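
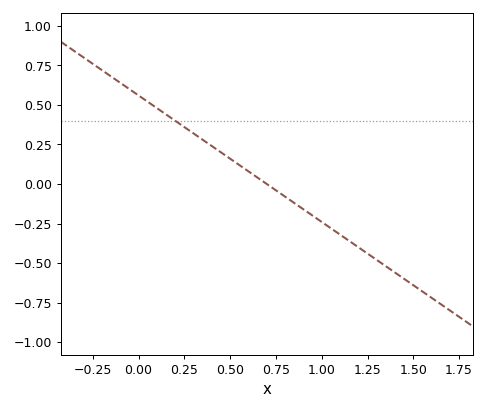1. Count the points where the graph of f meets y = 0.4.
1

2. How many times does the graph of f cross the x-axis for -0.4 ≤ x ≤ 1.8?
1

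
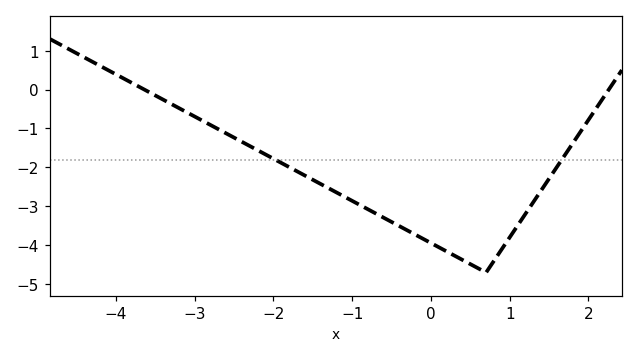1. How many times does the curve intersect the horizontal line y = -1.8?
2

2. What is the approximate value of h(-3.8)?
0.173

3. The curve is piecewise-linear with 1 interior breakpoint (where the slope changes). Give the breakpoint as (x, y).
(0.7, -4.7)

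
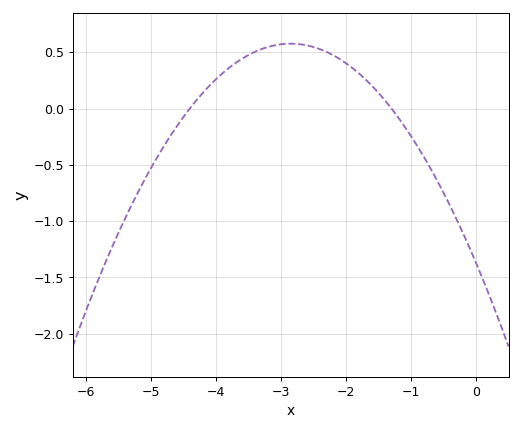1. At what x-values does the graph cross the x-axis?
-4.4, -1.3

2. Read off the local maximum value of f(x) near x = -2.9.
0.6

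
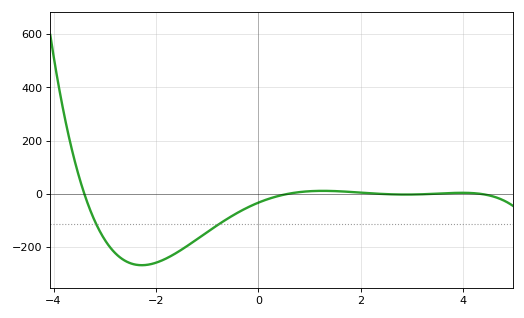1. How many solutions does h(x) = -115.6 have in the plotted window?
2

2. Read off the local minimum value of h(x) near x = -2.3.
-270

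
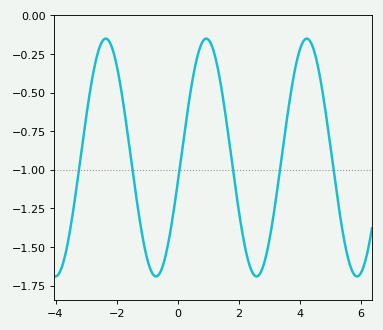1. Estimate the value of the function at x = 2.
-1.26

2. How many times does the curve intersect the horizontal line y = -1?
6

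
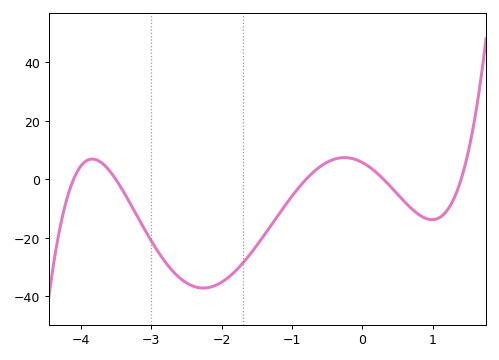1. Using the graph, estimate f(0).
6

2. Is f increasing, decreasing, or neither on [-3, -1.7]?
neither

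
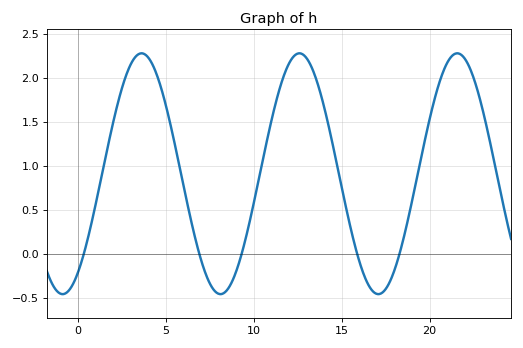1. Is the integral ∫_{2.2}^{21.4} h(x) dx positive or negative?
positive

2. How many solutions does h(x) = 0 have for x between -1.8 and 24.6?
5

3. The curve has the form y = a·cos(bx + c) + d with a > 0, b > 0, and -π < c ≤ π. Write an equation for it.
y = 1.37cos(0.7x - 2.53) + 0.91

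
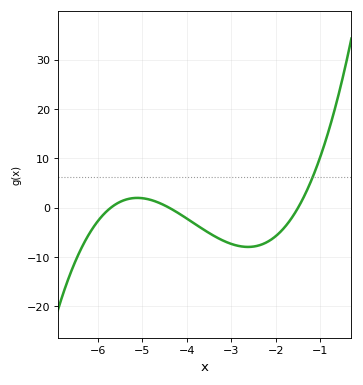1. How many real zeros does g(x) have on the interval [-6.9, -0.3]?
3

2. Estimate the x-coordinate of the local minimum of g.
-2.6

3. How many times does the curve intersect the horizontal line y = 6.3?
1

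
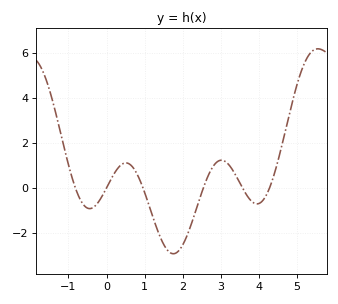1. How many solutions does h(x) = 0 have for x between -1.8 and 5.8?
6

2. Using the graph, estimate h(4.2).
-0.4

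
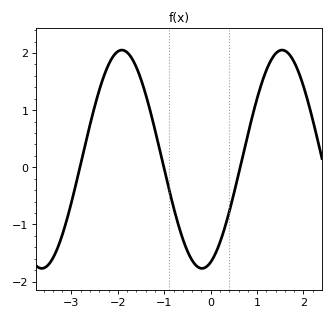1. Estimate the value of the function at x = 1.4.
1.99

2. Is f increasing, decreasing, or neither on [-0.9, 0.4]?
neither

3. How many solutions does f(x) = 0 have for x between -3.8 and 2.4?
3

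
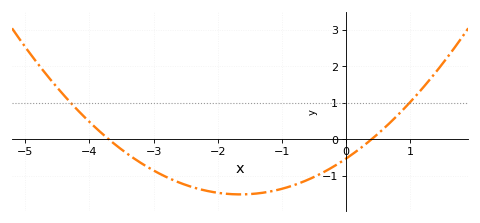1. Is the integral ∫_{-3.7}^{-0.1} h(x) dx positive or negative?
negative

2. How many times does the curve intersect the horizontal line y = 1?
2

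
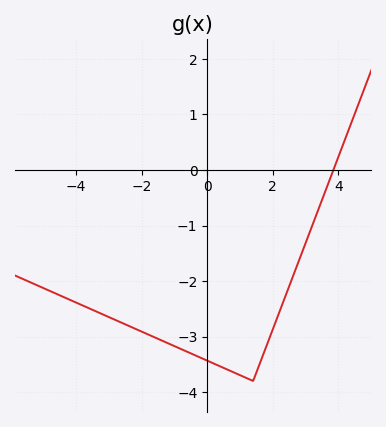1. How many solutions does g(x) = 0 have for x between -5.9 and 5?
1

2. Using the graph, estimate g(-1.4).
-3.1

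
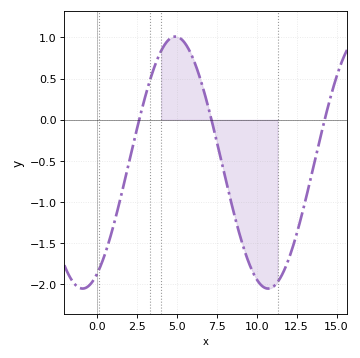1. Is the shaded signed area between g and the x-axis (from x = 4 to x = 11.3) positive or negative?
negative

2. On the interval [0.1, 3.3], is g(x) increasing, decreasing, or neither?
increasing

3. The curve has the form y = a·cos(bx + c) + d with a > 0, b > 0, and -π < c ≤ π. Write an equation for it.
y = 1.53cos(0.54x - 2.6) - 0.52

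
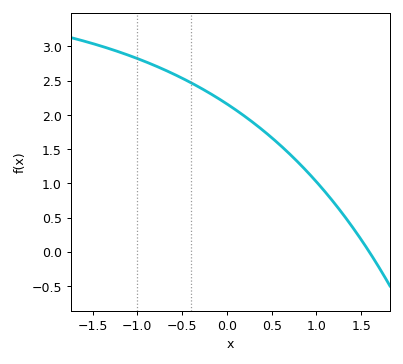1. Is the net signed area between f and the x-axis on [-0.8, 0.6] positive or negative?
positive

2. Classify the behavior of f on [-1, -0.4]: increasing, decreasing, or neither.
decreasing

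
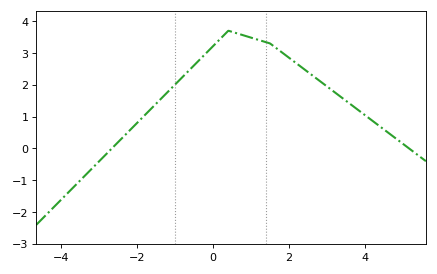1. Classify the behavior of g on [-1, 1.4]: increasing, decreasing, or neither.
neither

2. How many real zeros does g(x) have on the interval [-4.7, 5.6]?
2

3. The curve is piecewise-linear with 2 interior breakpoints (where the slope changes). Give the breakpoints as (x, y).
(0.4, 3.7); (1.5, 3.3)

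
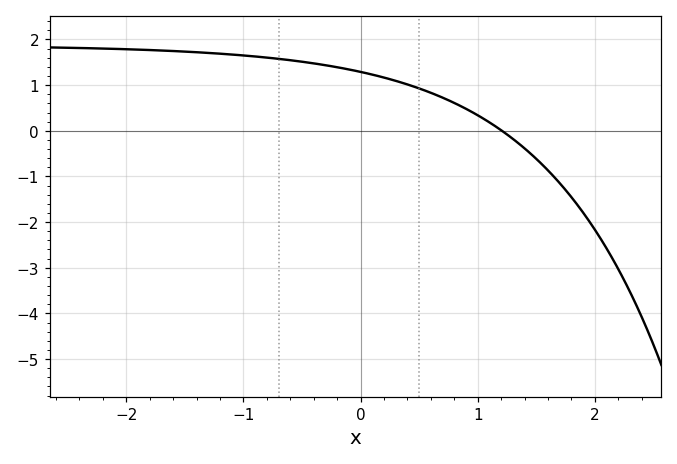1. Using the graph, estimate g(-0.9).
1.63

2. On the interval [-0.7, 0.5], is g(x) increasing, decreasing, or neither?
decreasing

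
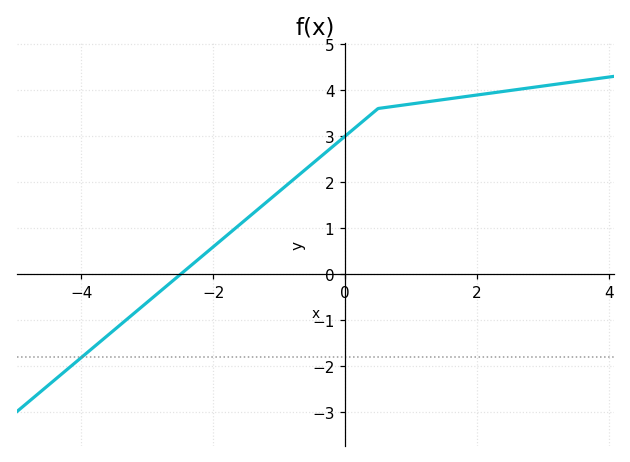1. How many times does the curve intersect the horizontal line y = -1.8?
1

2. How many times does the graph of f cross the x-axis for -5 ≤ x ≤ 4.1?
1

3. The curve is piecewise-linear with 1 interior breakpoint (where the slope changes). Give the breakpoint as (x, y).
(0.5, 3.6)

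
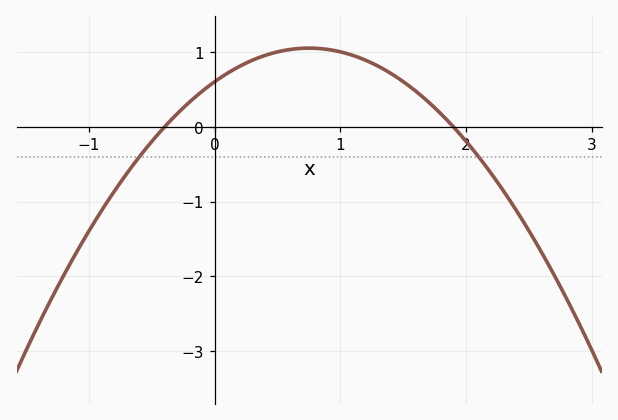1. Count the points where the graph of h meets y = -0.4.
2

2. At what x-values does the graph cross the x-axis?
-0.4, 1.9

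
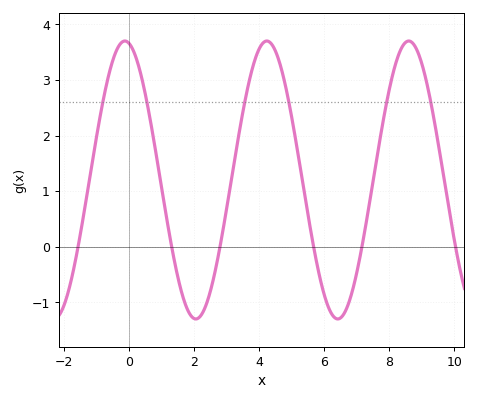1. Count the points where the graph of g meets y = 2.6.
6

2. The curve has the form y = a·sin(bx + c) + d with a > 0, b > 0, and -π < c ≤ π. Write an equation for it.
y = 2.5sin(1.44x + 1.76) + 1.2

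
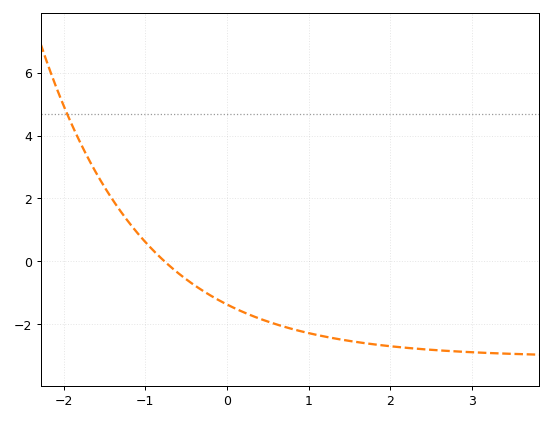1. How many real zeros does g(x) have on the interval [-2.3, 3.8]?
1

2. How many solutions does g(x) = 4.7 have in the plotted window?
1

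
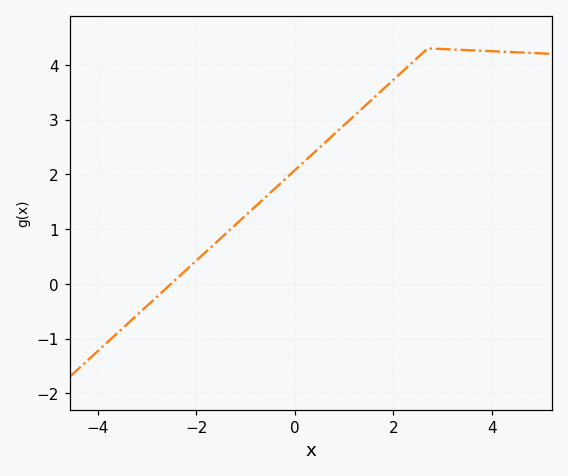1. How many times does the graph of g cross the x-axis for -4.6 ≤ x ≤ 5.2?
1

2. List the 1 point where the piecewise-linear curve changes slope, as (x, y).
(2.7, 4.3)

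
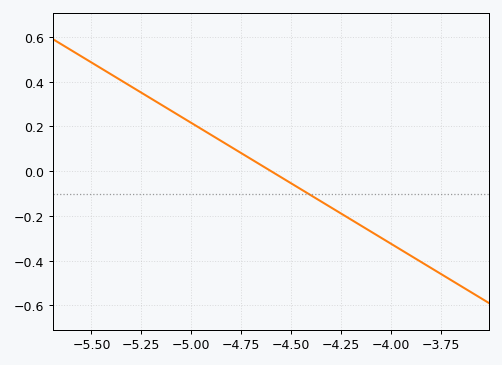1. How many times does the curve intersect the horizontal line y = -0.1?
1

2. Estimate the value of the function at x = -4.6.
0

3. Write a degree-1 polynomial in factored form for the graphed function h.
y = -0.54(x + 4.6)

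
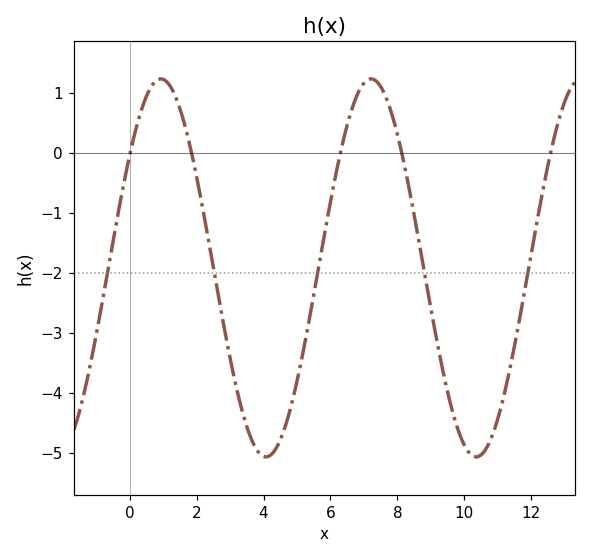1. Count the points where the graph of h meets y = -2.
5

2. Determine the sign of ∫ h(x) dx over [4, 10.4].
negative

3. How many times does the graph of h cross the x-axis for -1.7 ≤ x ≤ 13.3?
5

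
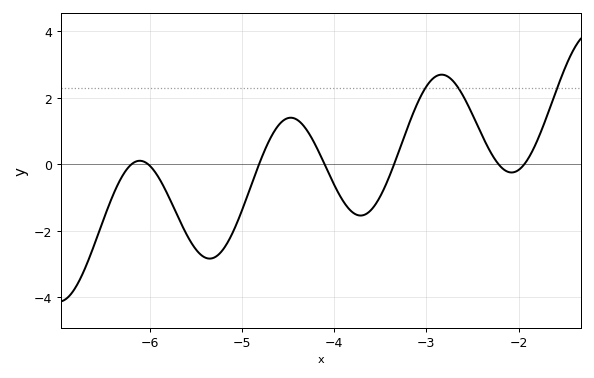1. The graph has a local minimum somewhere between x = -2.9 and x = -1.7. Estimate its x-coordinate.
-2.1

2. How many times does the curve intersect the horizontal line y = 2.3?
3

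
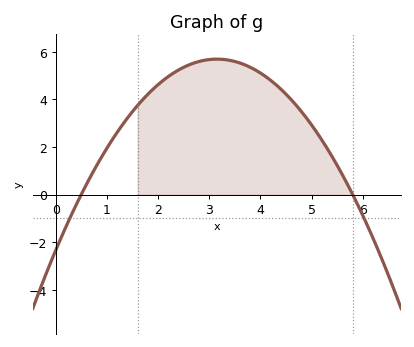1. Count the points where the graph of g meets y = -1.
2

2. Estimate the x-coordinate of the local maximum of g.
3.15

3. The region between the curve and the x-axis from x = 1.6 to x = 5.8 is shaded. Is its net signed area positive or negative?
positive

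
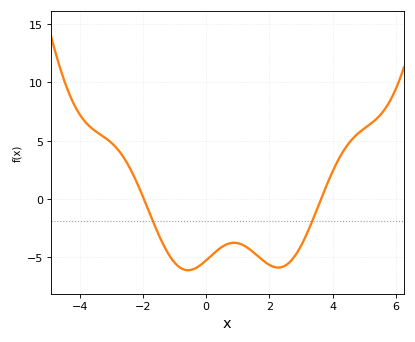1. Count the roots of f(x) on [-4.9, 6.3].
2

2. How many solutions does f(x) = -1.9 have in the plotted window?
2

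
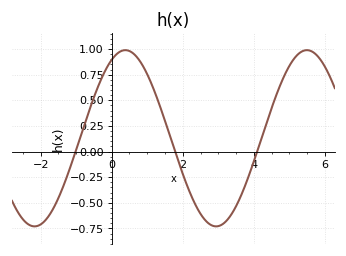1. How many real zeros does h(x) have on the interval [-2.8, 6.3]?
3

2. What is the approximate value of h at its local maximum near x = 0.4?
0.99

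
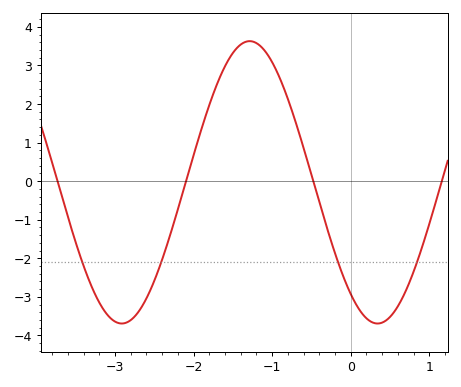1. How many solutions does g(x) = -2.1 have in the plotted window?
4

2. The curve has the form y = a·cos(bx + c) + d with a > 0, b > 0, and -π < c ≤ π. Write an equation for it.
y = 3.66cos(1.9x + 2.5) - 0.03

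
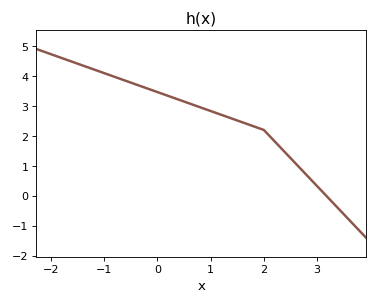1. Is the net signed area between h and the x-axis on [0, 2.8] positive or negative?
positive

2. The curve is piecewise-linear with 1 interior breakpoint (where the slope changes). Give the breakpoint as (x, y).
(2, 2.2)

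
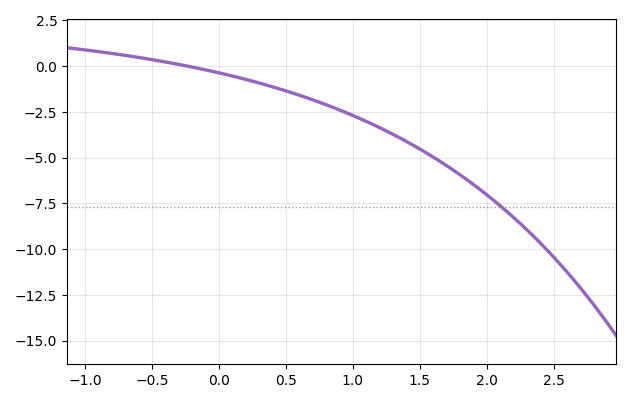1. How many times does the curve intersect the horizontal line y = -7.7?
1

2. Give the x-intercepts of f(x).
-0.23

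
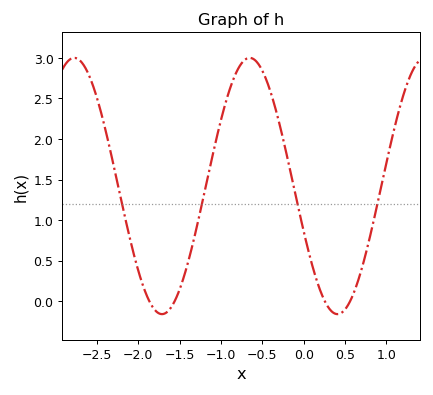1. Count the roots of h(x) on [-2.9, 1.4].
4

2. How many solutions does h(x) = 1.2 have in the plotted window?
4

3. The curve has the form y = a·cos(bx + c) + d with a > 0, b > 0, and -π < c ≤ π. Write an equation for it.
y = 1.58cos(3x + 1.9) + 1.42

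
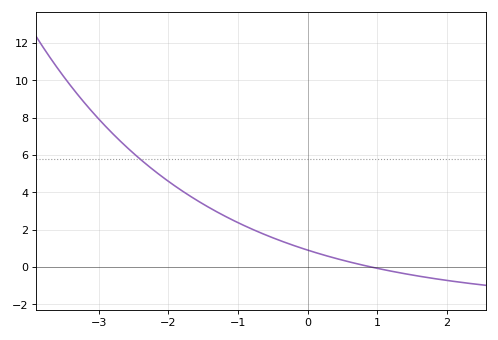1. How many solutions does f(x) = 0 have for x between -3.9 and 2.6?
1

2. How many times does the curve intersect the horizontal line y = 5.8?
1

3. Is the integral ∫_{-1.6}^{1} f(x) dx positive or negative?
positive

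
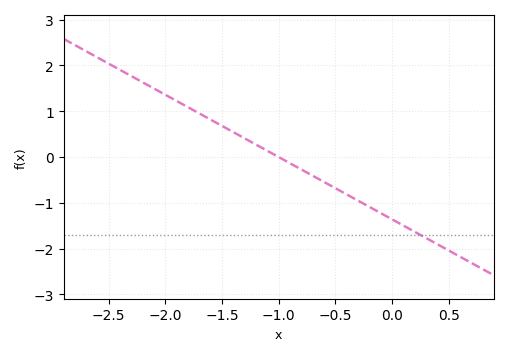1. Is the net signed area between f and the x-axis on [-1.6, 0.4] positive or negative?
negative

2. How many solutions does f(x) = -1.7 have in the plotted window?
1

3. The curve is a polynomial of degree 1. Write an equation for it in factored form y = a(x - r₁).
y = -1.36(x + 1)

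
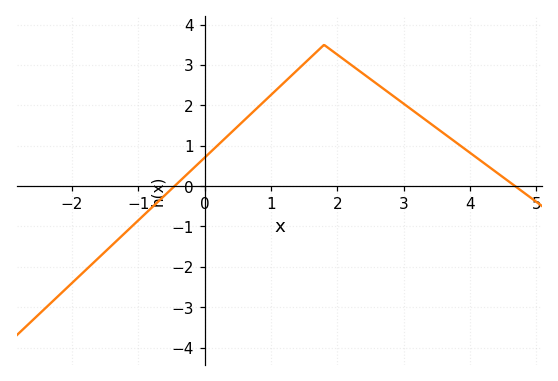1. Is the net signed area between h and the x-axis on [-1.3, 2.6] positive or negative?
positive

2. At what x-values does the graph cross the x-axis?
-0.4, 4.6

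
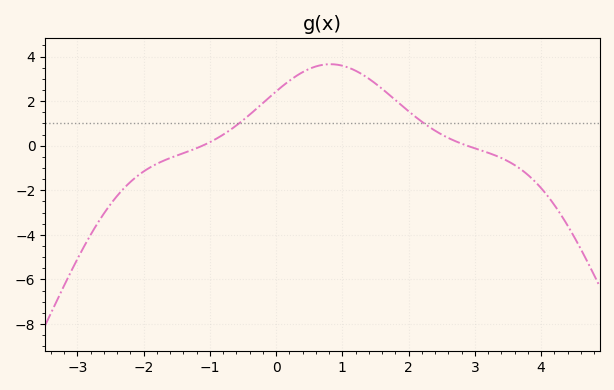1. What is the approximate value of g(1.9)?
1.8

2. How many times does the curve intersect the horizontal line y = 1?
2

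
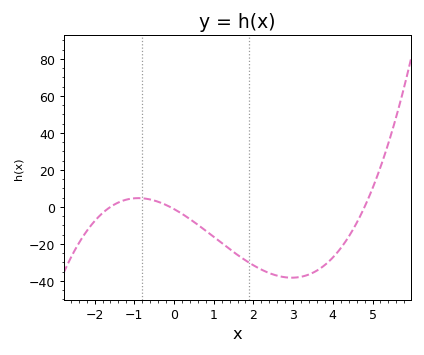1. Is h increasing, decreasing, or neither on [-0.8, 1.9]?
decreasing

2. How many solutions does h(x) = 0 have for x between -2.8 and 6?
3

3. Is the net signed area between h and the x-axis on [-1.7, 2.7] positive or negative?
negative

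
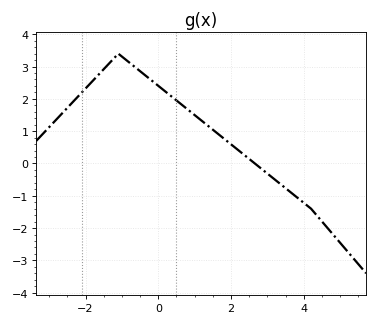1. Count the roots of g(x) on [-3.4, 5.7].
1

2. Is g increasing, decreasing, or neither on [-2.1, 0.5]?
neither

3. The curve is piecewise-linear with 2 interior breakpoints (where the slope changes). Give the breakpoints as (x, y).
(-1.1, 3.4); (4.2, -1.4)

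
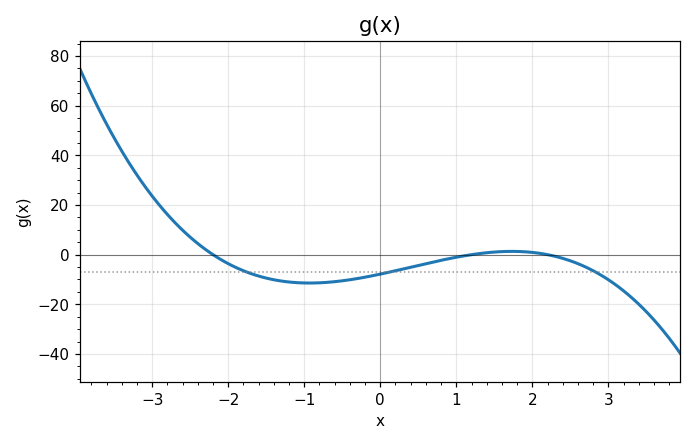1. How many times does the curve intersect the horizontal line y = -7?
3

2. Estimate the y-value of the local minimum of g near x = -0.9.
-11.4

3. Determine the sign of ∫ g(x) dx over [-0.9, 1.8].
negative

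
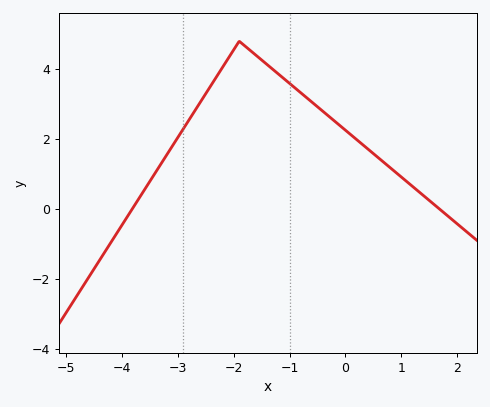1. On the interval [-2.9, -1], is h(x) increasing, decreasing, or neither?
neither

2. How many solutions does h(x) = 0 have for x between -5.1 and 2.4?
2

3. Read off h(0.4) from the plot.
1.8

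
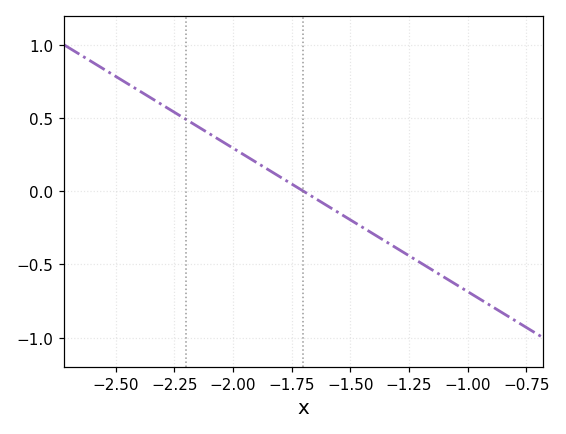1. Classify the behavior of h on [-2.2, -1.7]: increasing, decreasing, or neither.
decreasing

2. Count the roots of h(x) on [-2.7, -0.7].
1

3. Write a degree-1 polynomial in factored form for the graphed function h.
y = -0.98(x + 1.7)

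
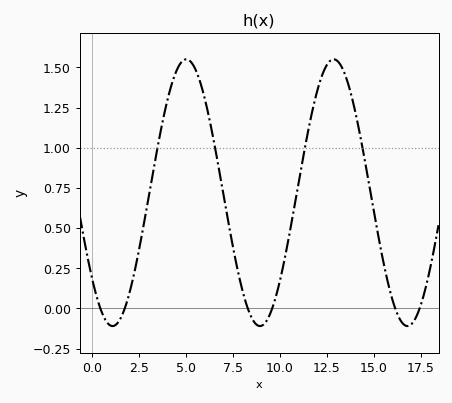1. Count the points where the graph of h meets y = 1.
4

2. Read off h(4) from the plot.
1.29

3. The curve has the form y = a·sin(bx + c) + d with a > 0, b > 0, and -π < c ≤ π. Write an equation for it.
y = 0.83sin(0.8x - 2.44) + 0.72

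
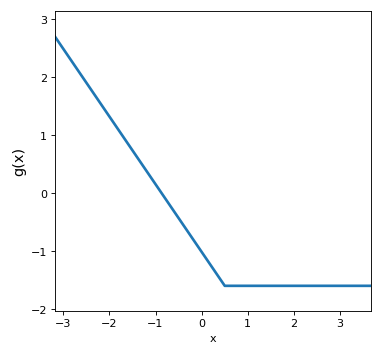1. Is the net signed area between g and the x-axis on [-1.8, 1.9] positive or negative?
negative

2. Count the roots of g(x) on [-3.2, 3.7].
1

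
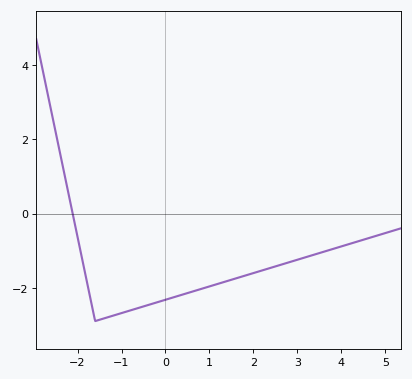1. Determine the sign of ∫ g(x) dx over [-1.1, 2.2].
negative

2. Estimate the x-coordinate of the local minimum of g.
-1.6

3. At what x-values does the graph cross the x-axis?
-2.2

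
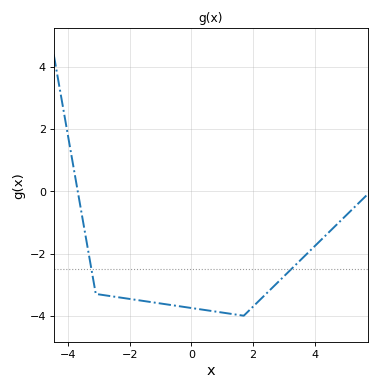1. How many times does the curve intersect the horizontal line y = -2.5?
2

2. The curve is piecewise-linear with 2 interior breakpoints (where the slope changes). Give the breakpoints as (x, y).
(-3.1, -3.3); (1.7, -4)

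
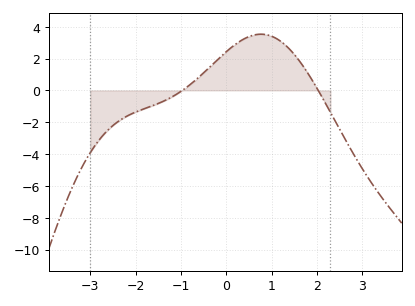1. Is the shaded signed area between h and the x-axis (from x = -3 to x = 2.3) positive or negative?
positive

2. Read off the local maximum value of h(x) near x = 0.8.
3.53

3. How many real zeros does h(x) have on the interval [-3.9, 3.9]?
2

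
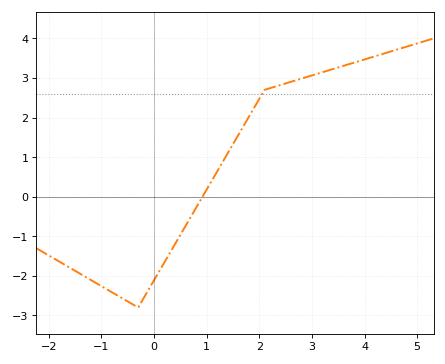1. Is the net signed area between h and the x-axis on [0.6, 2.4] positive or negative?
positive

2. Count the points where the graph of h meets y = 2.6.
1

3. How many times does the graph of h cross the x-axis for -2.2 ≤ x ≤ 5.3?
1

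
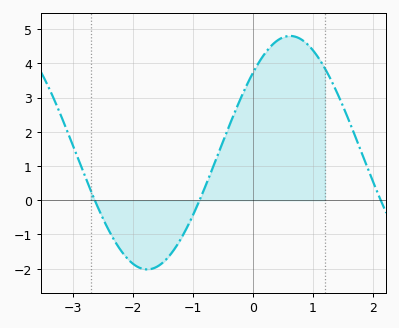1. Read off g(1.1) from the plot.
4.14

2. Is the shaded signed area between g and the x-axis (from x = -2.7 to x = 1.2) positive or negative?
positive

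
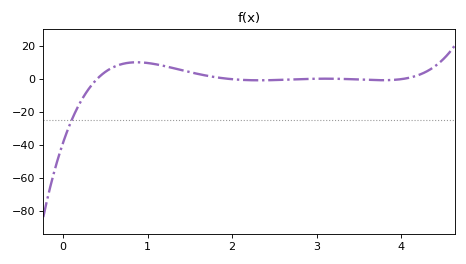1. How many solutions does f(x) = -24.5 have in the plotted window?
1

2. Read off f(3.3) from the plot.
0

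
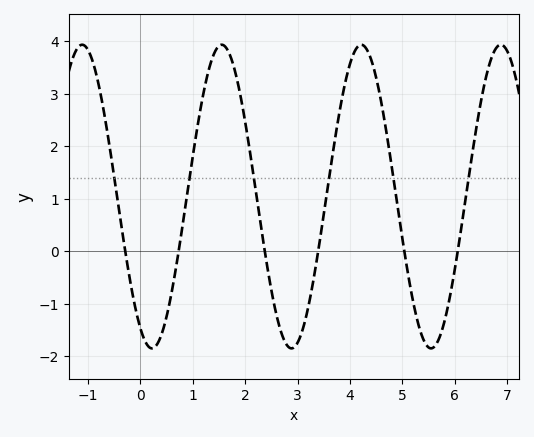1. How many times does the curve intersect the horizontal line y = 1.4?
6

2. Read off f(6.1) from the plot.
0.289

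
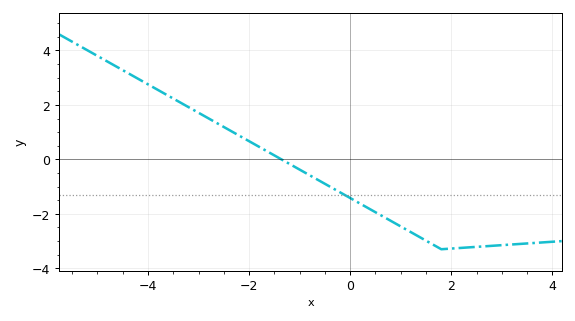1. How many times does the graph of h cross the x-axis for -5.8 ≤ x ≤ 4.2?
1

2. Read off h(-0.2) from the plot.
-1.2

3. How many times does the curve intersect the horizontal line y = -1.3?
1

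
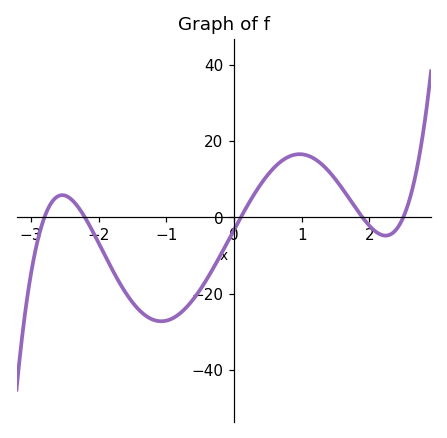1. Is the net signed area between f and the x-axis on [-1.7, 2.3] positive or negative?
negative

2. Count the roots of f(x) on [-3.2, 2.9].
5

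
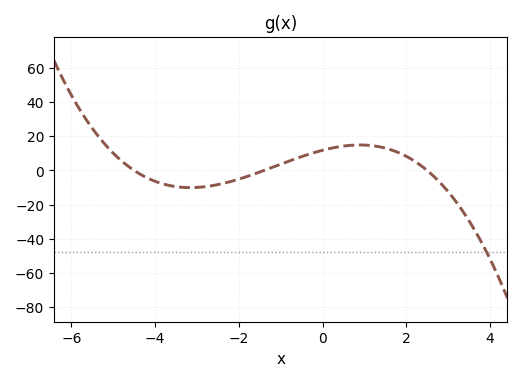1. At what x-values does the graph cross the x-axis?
-4.6, -1.4, 2.4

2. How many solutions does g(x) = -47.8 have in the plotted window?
1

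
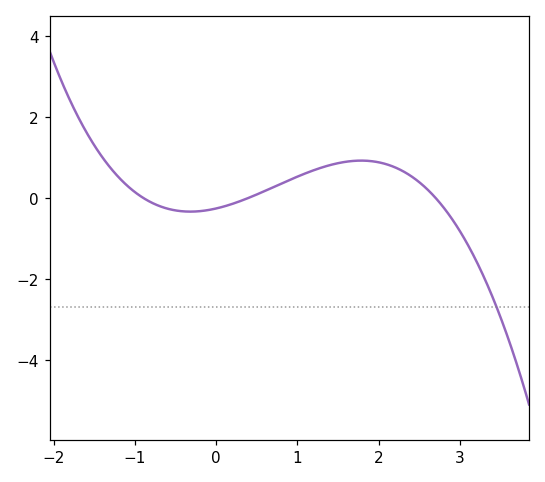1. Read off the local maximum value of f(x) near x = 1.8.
1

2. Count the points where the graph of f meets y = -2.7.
1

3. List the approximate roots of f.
-0.9, 0.4, 2.7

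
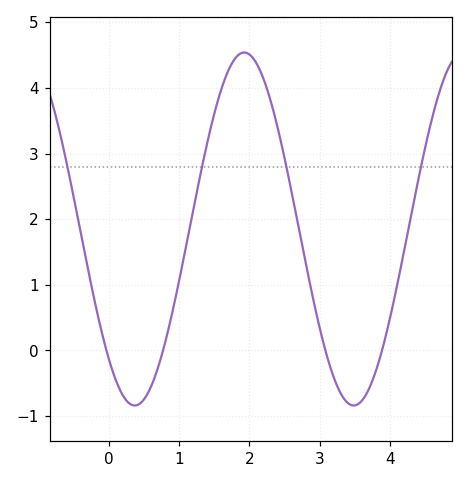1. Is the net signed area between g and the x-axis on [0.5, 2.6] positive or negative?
positive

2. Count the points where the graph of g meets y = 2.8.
4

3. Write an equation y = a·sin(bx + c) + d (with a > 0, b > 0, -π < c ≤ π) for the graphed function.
y = 2.69sin(2.02x - 2.32) + 1.85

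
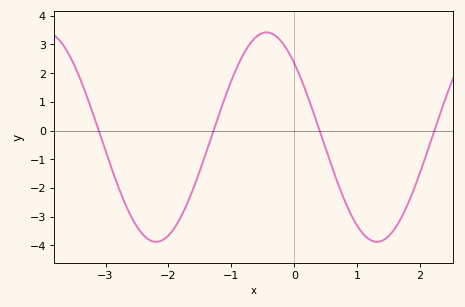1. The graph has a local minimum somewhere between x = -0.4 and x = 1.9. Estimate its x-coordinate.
1.3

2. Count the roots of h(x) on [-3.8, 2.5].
4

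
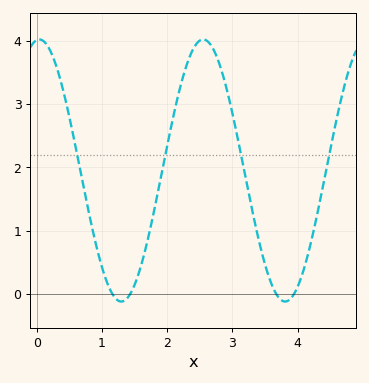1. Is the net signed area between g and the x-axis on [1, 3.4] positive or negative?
positive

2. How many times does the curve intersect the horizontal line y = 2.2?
4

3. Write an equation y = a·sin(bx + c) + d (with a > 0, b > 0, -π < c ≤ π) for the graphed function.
y = 2.07sin(2.5x + 1.47) + 1.95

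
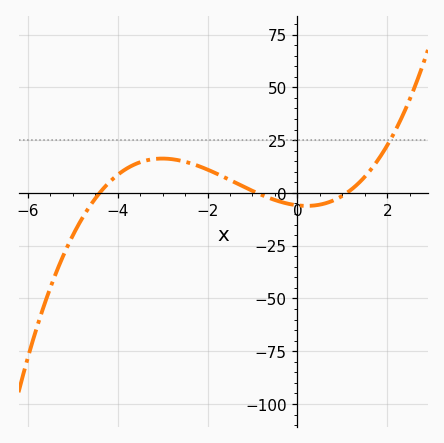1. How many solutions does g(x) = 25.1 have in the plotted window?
1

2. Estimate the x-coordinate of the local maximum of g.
-3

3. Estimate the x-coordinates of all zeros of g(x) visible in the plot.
-4.4, -0.8, 1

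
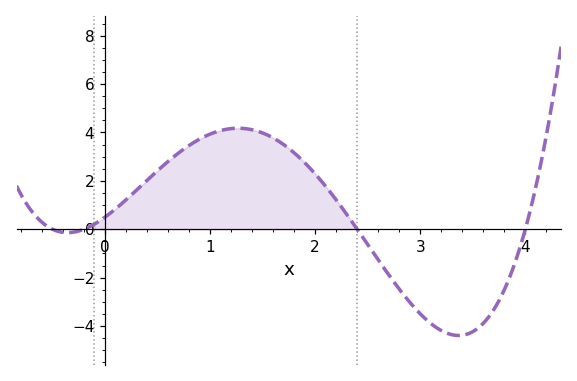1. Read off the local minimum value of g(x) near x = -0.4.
-0.2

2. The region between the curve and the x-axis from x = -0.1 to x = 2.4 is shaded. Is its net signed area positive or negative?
positive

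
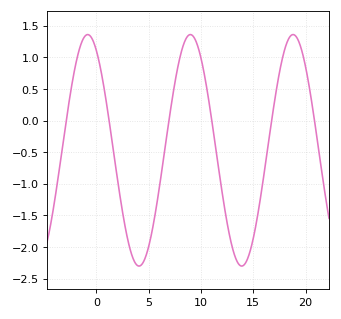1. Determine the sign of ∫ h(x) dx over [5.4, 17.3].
negative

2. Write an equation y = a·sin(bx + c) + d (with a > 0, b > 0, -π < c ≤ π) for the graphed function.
y = 1.83sin(0.64x + 2.1) - 0.47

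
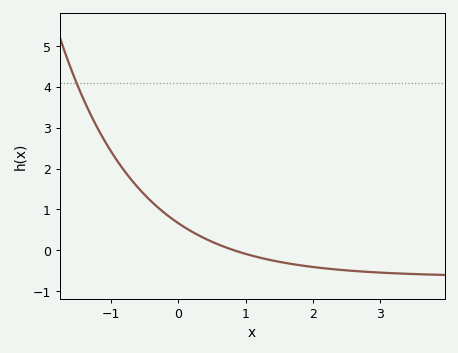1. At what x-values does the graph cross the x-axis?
0.824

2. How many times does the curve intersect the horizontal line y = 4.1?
1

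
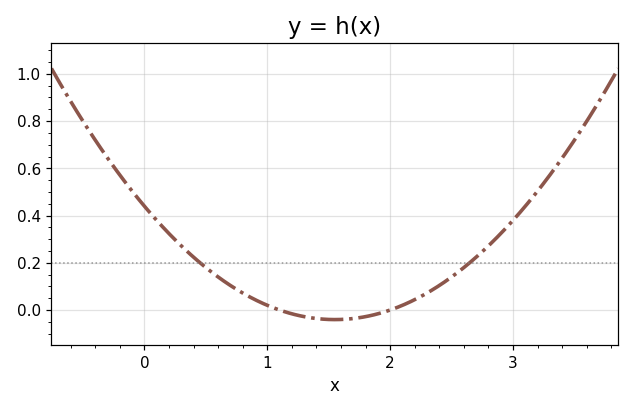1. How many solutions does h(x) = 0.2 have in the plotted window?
2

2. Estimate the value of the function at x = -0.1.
0.5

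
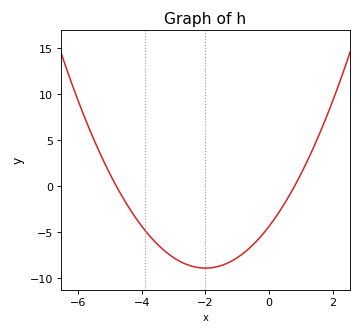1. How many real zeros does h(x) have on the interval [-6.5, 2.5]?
2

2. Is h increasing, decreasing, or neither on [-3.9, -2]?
decreasing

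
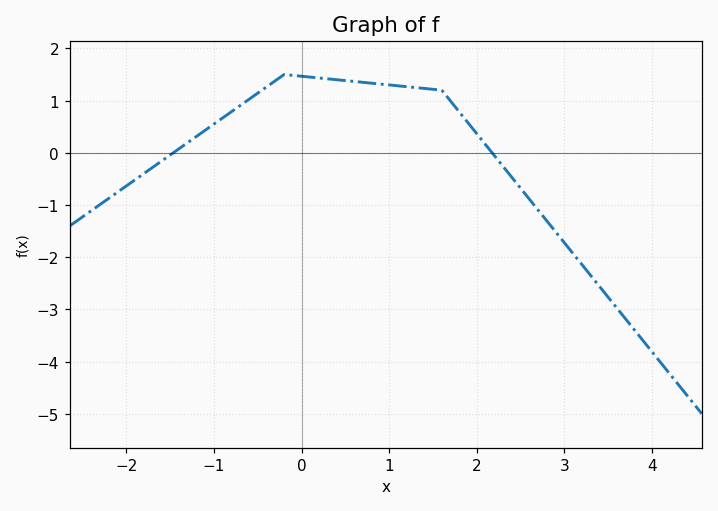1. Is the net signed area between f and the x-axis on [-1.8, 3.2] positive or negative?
positive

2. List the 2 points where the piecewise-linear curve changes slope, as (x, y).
(-0.2, 1.5); (1.6, 1.2)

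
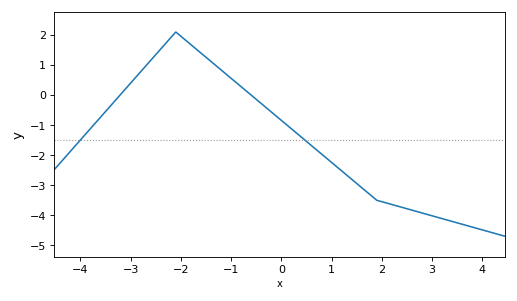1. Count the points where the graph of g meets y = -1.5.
2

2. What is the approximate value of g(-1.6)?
1.4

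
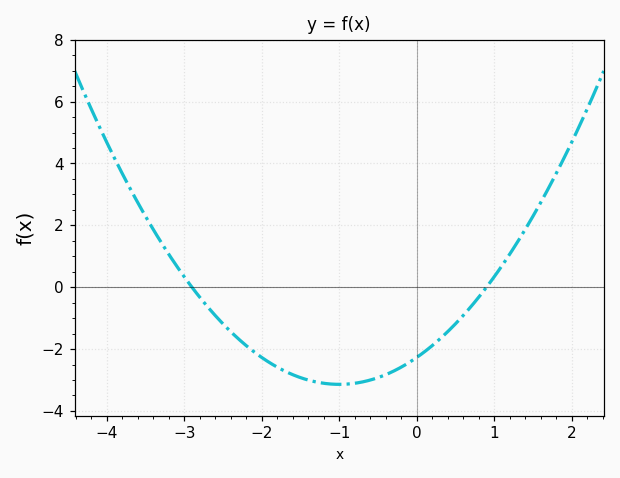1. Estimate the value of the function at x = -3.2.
1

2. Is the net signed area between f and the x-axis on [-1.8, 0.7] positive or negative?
negative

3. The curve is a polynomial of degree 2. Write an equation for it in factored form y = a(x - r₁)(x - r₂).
y = 0.87(x + 2.9)(x - 0.9)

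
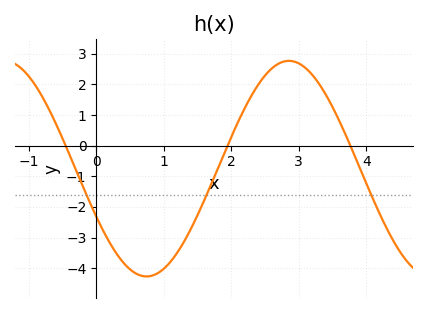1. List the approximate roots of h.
-0.5, 1.9, 3.8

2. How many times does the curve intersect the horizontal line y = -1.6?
3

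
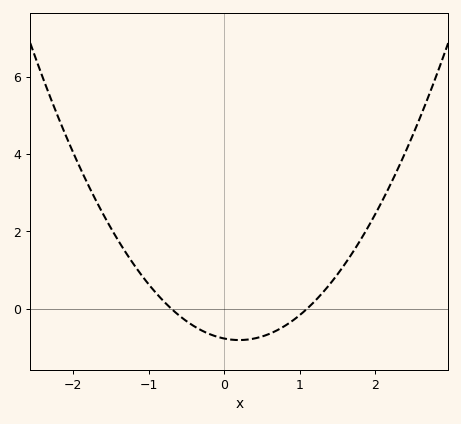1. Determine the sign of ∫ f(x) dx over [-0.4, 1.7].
negative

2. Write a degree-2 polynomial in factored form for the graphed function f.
y = 1(x + 0.7)(x - 1.1)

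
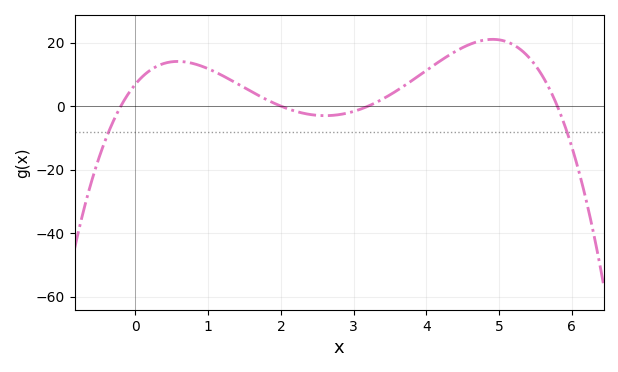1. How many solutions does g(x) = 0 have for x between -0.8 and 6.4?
4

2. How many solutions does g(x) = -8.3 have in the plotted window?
2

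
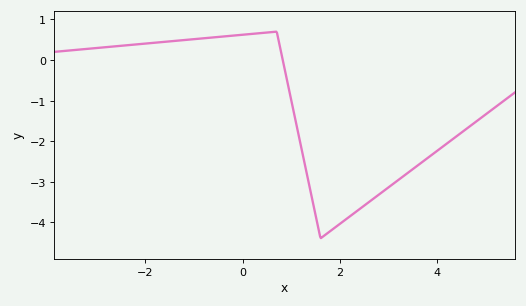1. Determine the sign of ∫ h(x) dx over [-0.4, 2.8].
negative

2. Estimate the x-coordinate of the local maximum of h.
0.699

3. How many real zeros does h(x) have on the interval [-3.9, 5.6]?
1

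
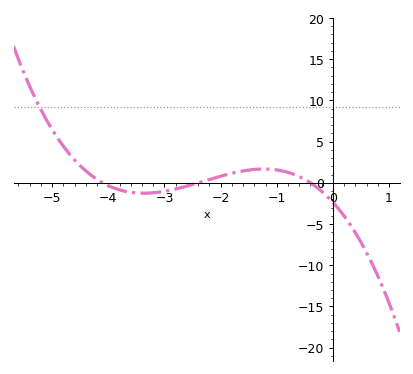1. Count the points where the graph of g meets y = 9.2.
1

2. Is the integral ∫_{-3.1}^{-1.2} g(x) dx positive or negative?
positive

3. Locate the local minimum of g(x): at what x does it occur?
-3.4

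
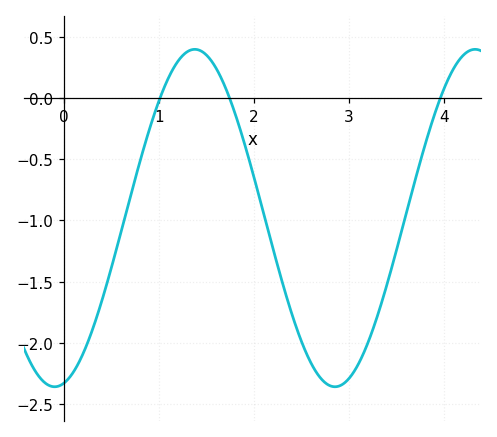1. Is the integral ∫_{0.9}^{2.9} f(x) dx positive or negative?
negative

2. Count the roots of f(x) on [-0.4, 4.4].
3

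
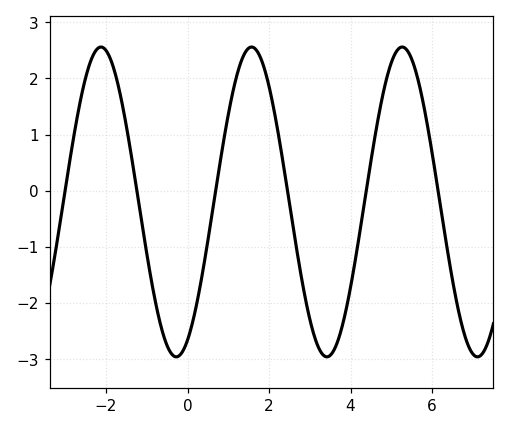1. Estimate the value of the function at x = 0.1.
-2.42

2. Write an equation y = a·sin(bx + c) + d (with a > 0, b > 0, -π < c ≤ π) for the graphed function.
y = 2.76sin(1.7x - 1.1) - 0.2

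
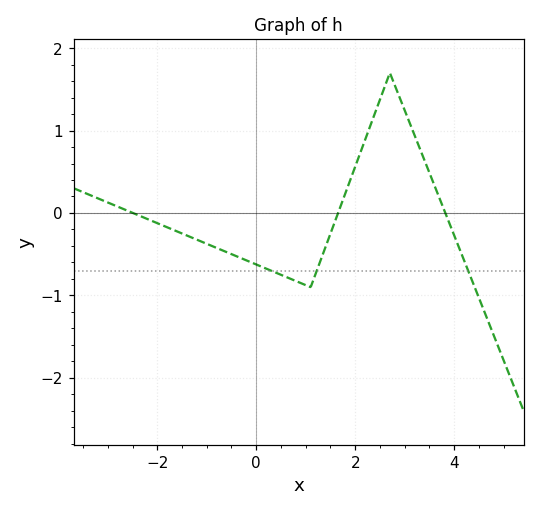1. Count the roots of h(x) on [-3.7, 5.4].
3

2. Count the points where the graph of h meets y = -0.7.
3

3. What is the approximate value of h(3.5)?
0.487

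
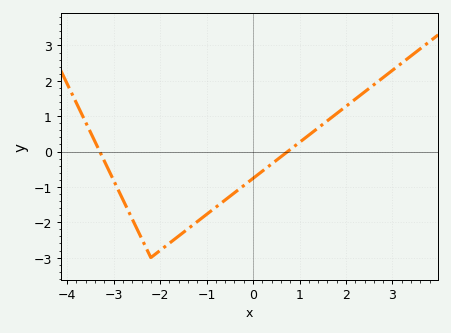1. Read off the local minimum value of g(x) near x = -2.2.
-3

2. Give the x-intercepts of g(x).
-3.3, 0.744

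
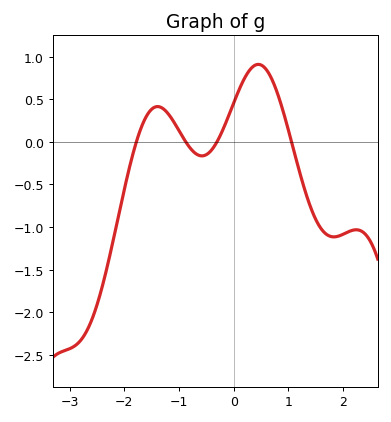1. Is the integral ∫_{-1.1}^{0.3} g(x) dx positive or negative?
positive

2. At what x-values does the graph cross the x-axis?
-1.78, -0.874, -0.306, 1.06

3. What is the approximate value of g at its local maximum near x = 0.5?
0.911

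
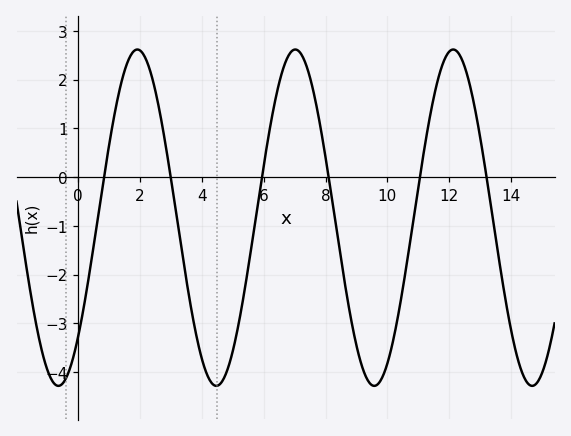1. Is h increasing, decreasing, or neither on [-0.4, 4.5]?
neither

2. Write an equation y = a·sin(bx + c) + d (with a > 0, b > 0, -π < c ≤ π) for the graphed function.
y = 3.45sin(1.2x - 0.78) - 0.83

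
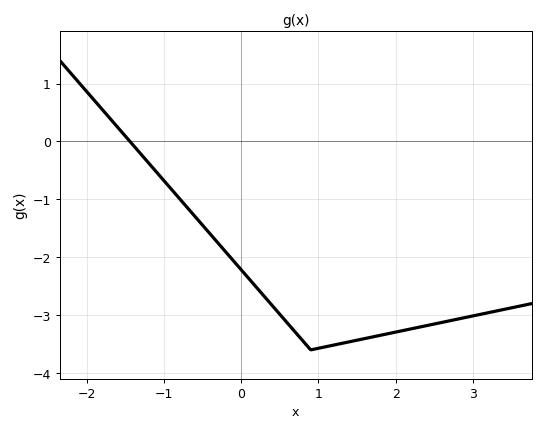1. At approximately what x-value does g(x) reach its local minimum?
0.9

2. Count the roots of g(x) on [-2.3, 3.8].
1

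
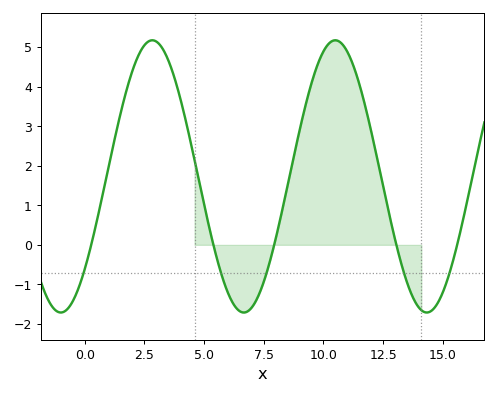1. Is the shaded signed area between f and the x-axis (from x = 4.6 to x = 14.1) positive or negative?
positive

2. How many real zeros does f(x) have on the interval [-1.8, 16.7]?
5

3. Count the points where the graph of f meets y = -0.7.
5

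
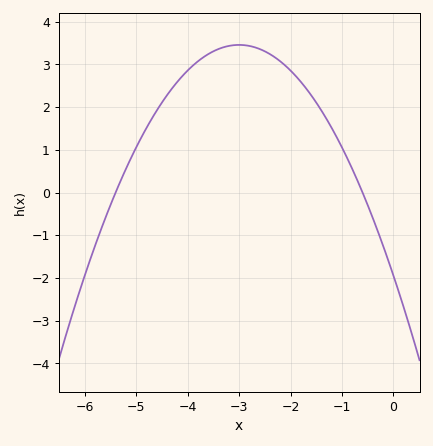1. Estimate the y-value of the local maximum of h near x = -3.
3.46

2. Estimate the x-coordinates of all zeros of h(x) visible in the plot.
-5.4, -0.6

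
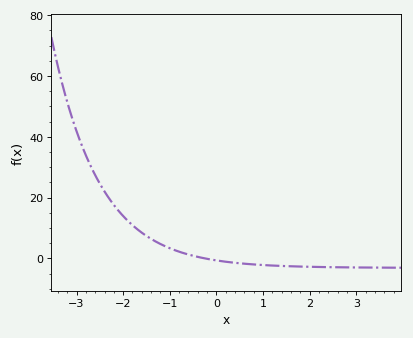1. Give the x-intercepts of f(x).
-0.253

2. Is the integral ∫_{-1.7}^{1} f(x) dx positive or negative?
positive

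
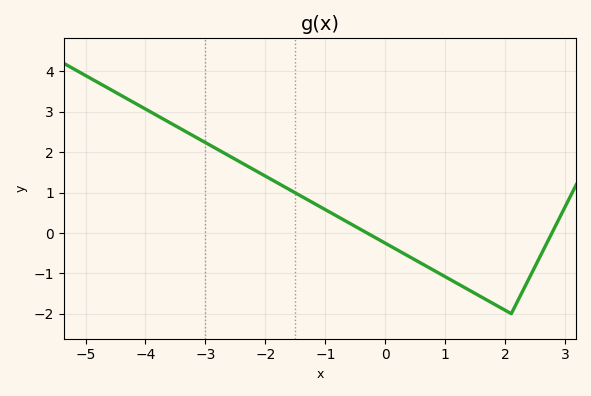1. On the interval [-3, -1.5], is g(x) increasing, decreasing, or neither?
decreasing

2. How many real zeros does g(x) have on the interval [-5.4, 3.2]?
2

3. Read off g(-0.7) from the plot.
0.3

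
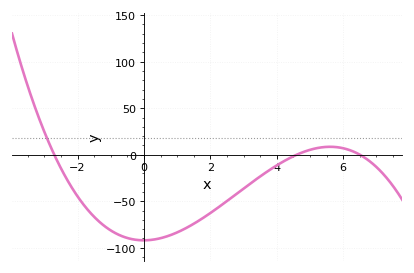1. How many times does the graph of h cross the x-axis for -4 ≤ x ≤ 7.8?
3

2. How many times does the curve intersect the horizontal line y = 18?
1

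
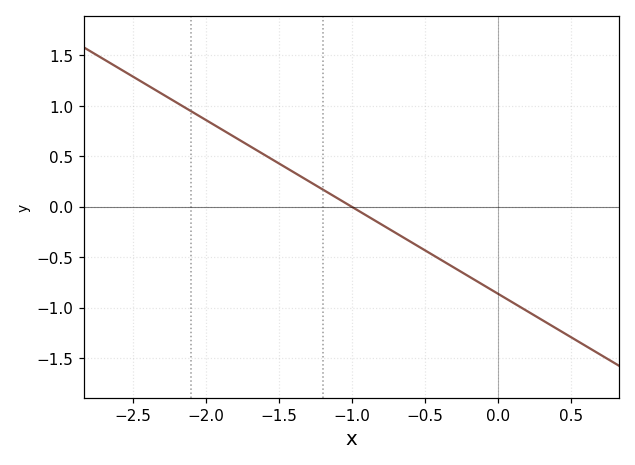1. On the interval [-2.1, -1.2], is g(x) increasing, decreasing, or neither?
decreasing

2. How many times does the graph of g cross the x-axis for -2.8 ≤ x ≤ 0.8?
1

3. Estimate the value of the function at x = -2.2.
1.05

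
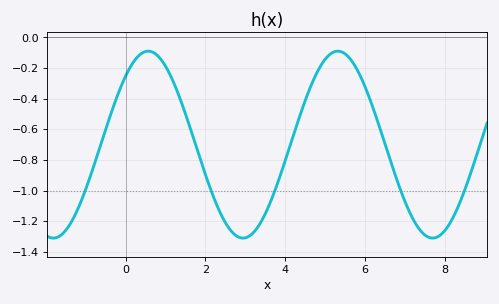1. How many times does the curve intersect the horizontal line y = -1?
5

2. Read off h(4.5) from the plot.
-0.42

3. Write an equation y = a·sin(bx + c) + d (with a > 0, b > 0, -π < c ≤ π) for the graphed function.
y = 0.61sin(1.3x + 0.83) - 0.7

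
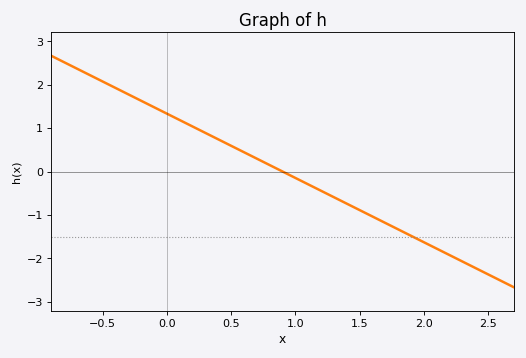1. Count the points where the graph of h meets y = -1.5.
1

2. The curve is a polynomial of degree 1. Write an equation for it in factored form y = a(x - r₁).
y = -1.48(x - 0.9)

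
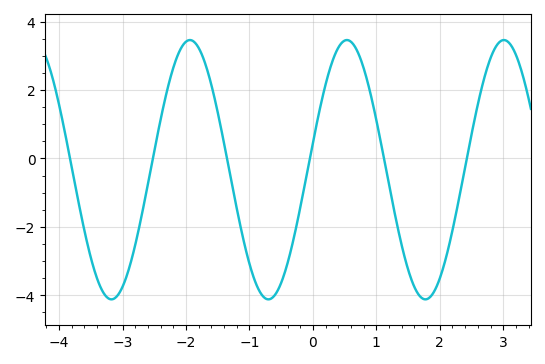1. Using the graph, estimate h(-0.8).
-4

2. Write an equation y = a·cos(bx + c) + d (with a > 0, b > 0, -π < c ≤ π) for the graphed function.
y = 3.79cos(2.5x - 1.4) - 0.33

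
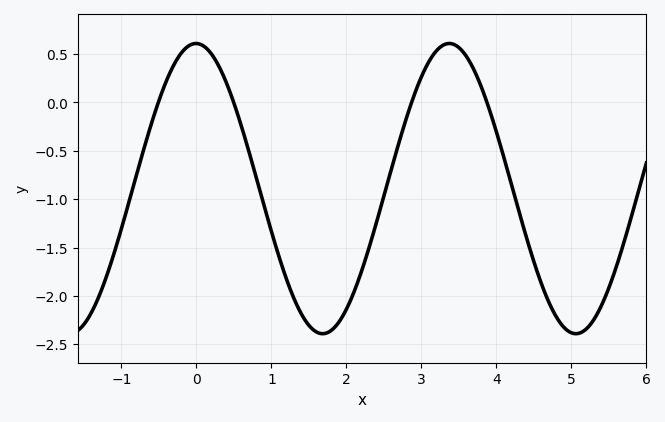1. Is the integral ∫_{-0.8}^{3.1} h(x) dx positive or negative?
negative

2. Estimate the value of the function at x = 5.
-2.38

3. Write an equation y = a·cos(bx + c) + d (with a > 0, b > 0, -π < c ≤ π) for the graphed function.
y = 1.5cos(1.86x + 0.01) - 0.89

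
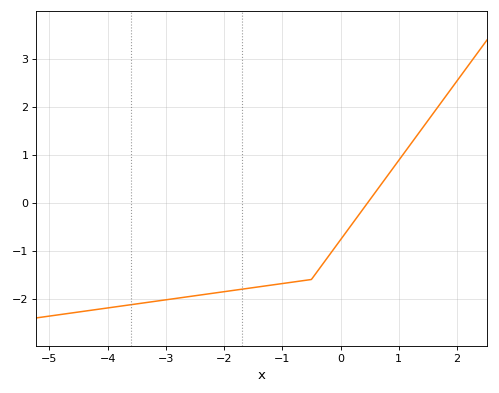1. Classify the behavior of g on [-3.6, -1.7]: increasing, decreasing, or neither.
increasing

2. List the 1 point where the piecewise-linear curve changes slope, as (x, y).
(-0.5, -1.6)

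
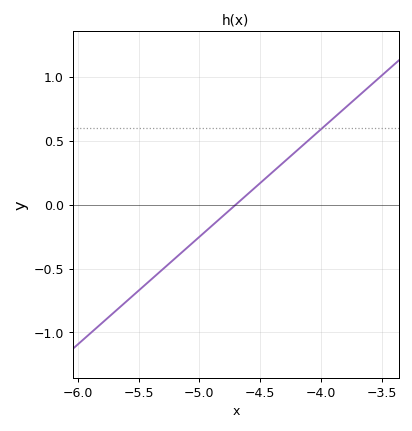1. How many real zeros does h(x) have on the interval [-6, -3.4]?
1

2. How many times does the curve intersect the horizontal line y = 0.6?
1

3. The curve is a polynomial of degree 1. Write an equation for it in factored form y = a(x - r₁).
y = 0.84(x + 4.7)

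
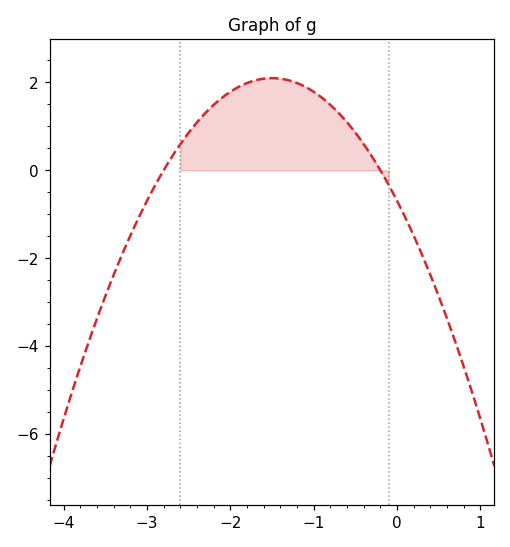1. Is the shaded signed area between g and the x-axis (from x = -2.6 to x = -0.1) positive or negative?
positive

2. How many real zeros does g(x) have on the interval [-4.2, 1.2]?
2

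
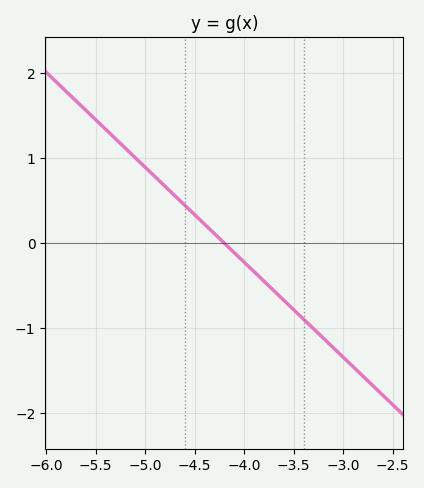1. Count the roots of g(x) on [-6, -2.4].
1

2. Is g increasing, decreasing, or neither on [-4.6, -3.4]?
decreasing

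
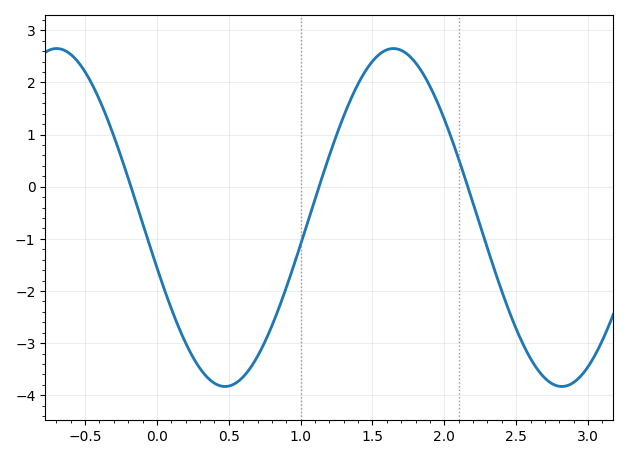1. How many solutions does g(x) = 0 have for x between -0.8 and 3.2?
3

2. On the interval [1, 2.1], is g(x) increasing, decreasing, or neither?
neither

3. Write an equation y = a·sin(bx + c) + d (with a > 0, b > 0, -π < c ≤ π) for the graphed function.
y = 3.24sin(2.68x - 2.84) - 0.59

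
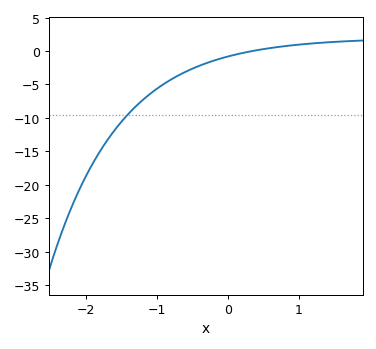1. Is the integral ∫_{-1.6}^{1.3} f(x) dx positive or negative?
negative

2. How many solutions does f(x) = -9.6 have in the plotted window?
1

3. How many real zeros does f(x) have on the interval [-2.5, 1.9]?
1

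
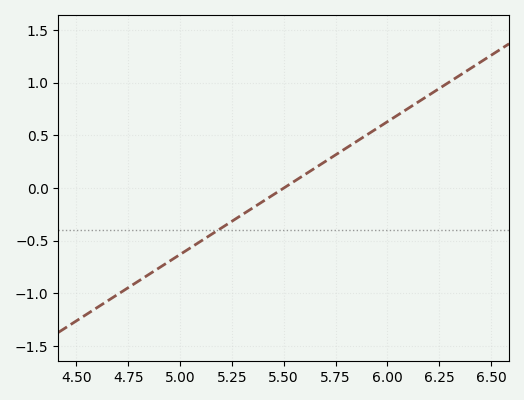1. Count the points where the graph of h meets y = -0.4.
1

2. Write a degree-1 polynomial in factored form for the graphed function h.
y = 1.26(x - 5.5)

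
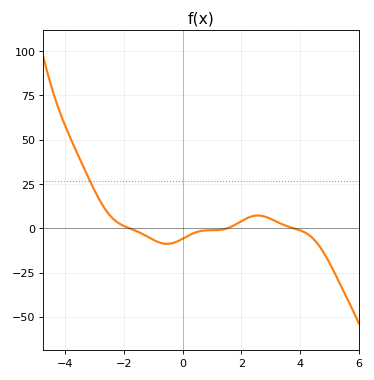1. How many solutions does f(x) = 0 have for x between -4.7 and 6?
3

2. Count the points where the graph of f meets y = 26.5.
1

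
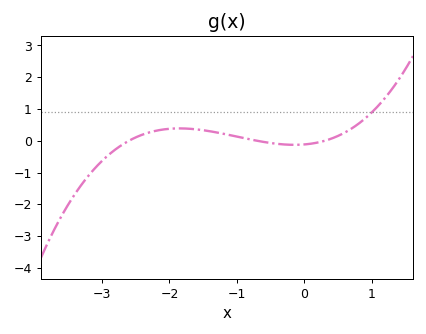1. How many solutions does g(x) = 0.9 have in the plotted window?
1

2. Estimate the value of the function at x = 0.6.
0.3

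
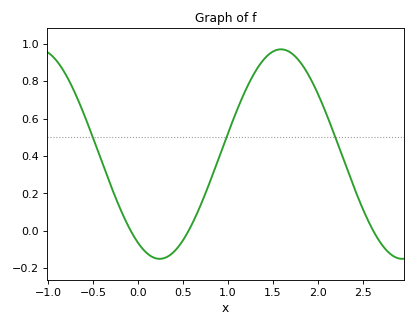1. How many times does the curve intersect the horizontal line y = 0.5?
3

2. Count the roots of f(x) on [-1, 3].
3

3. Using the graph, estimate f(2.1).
0.618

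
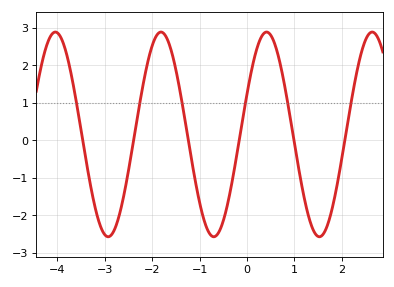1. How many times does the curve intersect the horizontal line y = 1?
6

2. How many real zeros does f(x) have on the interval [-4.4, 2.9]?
6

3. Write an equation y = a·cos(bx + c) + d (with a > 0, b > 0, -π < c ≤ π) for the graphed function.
y = 2.73cos(2.8x - 1.2) + 0.16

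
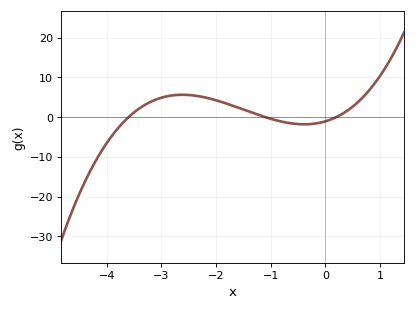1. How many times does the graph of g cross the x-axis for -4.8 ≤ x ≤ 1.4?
3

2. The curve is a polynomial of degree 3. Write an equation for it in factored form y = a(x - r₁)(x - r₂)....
y = 1.34(x + 3.6)(x + 1.1)(x - 0.2)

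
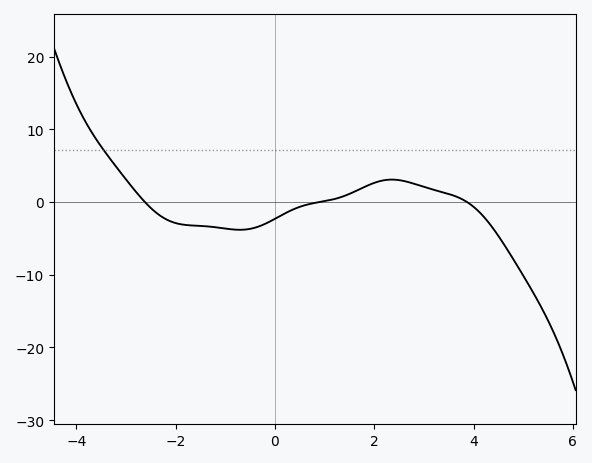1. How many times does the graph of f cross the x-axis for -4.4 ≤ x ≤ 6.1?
3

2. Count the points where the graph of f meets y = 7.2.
1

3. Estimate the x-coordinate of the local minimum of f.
-0.8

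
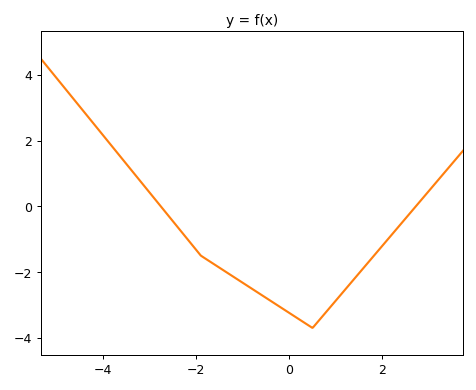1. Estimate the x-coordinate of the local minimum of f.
0.501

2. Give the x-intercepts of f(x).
-2.76, 2.72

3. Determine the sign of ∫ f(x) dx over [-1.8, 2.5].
negative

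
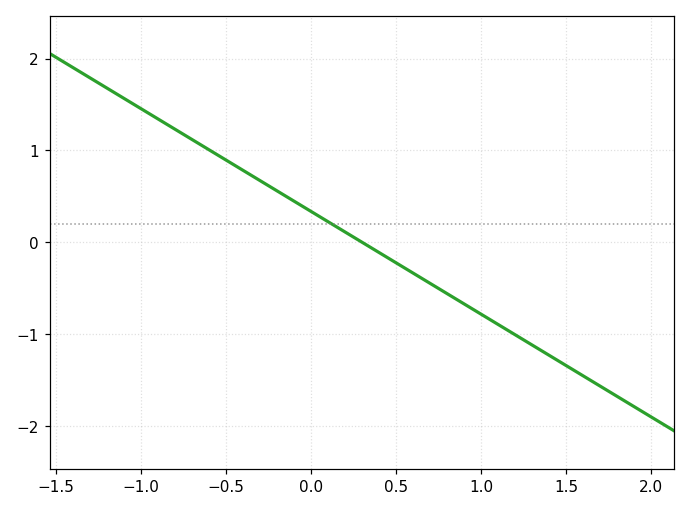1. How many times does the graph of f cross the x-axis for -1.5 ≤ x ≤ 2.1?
1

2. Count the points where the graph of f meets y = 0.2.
1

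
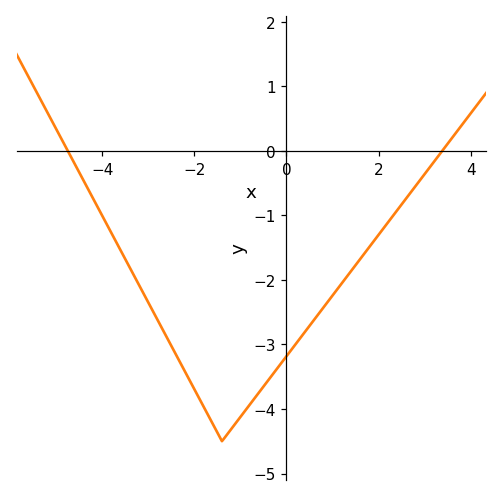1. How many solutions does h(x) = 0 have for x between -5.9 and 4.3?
2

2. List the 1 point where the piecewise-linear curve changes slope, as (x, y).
(-1.4, -4.5)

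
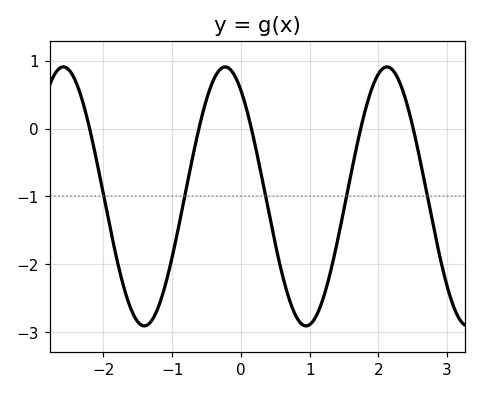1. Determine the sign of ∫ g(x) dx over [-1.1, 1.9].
negative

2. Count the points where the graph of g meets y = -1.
5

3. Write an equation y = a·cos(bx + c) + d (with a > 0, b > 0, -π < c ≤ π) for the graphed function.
y = 1.91cos(2.7x + 0.61) - 1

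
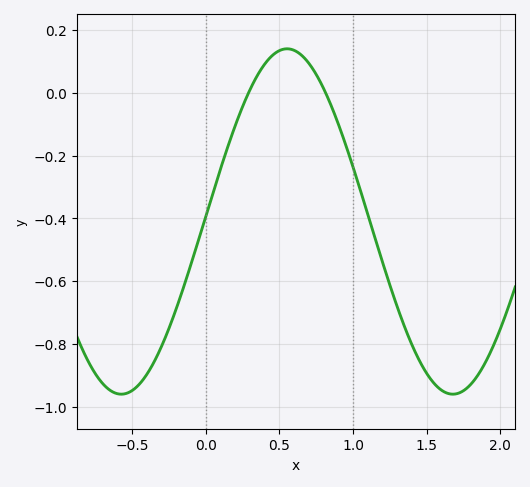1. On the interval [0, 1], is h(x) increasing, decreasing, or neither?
neither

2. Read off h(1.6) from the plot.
-0.94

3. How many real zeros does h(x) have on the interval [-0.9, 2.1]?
2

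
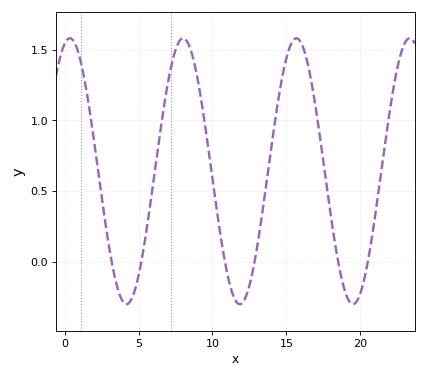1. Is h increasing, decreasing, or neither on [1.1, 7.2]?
neither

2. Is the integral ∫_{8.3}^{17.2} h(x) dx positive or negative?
positive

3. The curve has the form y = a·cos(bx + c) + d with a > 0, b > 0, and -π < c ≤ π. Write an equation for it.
y = 0.94cos(0.82x - 0.29) + 0.64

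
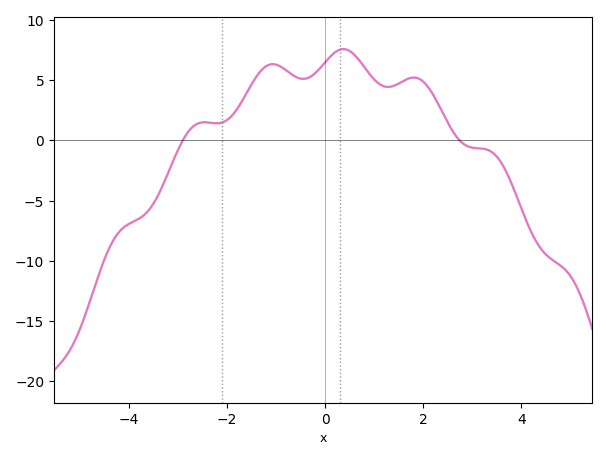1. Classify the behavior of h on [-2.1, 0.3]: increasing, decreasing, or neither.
neither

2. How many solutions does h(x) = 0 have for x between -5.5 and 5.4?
2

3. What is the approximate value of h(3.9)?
-4.63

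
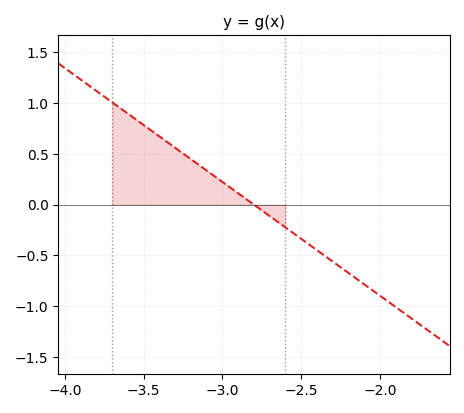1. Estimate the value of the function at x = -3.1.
0.336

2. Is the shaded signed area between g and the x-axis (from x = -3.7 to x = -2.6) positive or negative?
positive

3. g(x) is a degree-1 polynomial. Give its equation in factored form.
y = -1.12(x + 2.8)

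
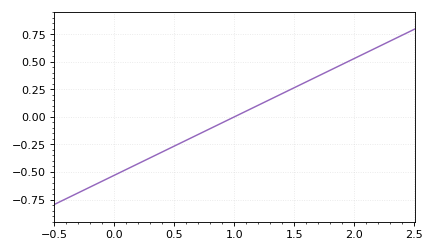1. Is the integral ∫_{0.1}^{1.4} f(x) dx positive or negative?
negative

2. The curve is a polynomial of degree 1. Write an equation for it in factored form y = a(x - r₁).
y = 0.53(x - 1)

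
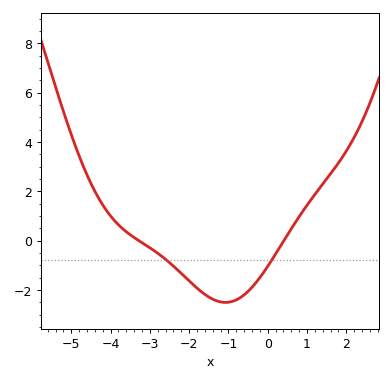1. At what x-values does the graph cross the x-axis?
-3.28, 0.411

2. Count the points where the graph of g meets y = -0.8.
2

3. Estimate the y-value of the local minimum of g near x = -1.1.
-2.5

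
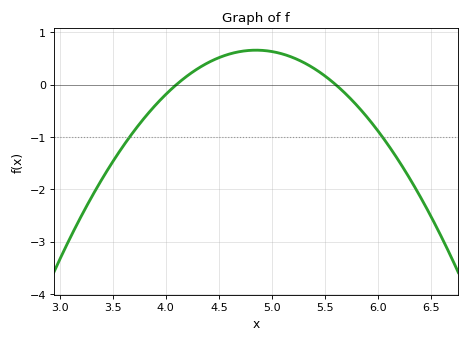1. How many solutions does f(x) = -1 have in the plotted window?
2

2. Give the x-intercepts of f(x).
4.1, 5.6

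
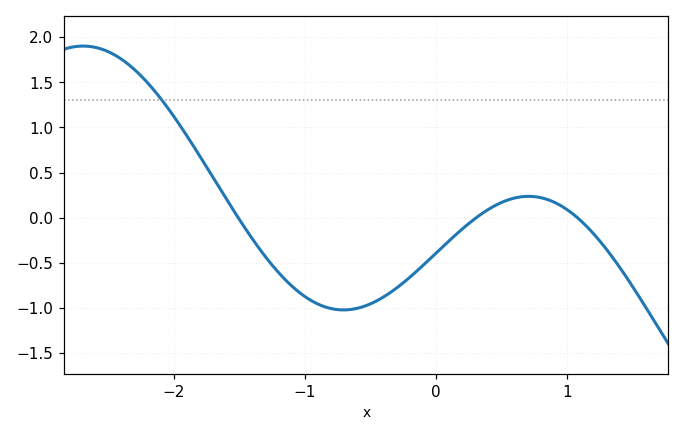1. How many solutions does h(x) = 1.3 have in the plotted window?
1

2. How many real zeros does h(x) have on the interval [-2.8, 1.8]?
3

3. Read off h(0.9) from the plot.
0.173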